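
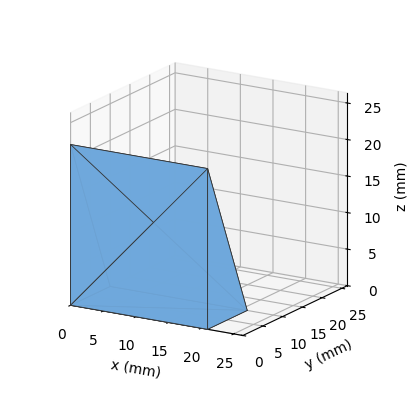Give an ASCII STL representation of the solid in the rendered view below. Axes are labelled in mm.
Reading the render: the shape is a wedge (ramp): 21 × 10 mm base, rising to 22 mm along the y=0 edge and sloping linearly to z=0 at y=10 (dimensions read to the nearest mm from the axis ticks). For the STL, each face is triangulated and given an outward normal.

solid part
  facet normal 0.0000 0.0000 -1.0000
    outer loop
      vertex 21.000 10.000 0.000
      vertex 21.000 0.000 0.000
      vertex 0.000 0.000 0.000
    endloop
  endfacet
  facet normal 0.0000 0.0000 -1.0000
    outer loop
      vertex 0.000 10.000 0.000
      vertex 21.000 10.000 0.000
      vertex 0.000 0.000 0.000
    endloop
  endfacet
  facet normal 0.0000 -1.0000 0.0000
    outer loop
      vertex 0.000 0.000 0.000
      vertex 21.000 0.000 0.000
      vertex 21.000 0.000 22.000
    endloop
  endfacet
  facet normal 0.0000 -1.0000 0.0000
    outer loop
      vertex 0.000 0.000 0.000
      vertex 21.000 0.000 22.000
      vertex 0.000 0.000 22.000
    endloop
  endfacet
  facet normal 0.0000 0.9104 0.4138
    outer loop
      vertex 0.000 0.000 22.000
      vertex 21.000 0.000 22.000
      vertex 21.000 10.000 0.000
    endloop
  endfacet
  facet normal 0.0000 0.9104 0.4138
    outer loop
      vertex 0.000 0.000 22.000
      vertex 21.000 10.000 0.000
      vertex 0.000 10.000 0.000
    endloop
  endfacet
  facet normal -1.0000 0.0000 0.0000
    outer loop
      vertex 0.000 0.000 22.000
      vertex 0.000 10.000 0.000
      vertex 0.000 0.000 0.000
    endloop
  endfacet
  facet normal 1.0000 0.0000 0.0000
    outer loop
      vertex 21.000 0.000 0.000
      vertex 21.000 10.000 0.000
      vertex 21.000 0.000 22.000
    endloop
  endfacet
endsolid part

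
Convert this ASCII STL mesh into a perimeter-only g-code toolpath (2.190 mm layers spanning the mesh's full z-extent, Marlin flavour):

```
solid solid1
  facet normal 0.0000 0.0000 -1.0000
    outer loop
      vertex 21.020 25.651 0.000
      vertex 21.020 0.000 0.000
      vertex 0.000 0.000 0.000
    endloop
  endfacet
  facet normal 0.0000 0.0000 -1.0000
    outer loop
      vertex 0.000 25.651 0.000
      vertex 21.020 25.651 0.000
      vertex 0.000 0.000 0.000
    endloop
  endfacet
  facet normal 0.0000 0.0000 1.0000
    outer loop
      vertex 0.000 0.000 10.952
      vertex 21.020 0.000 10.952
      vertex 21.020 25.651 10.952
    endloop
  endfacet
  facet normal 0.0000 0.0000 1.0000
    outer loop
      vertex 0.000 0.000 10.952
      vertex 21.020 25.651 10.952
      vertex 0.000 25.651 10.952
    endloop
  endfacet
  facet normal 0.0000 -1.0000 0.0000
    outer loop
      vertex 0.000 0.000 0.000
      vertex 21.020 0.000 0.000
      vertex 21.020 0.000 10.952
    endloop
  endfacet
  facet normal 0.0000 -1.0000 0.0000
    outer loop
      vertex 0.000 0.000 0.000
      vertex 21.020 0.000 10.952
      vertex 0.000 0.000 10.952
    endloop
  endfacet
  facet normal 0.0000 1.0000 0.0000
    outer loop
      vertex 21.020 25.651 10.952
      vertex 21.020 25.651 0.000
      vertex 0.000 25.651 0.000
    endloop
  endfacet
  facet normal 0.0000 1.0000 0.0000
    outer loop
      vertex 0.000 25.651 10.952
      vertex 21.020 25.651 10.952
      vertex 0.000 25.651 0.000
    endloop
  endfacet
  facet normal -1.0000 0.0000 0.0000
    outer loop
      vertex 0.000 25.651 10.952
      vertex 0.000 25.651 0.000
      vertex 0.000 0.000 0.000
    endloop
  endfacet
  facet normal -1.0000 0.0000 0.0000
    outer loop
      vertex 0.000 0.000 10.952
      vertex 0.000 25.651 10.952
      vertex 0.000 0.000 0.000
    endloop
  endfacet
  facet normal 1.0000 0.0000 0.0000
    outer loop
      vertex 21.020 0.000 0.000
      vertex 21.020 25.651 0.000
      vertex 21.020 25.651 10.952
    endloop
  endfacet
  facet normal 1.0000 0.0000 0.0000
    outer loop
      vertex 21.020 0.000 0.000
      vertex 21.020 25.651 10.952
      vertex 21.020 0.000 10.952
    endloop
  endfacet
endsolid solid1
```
; perimeter-only toolpath
G21 ; units = mm
G90 ; absolute positioning
G28 ; home
; layer 1
G0 Z2.190
G0 X0.000 Y0.000
G1 X21.020 Y0.000
G1 X21.020 Y25.651
G1 X0.000 Y25.651
G1 X0.000 Y0.000
; layer 2
G0 Z4.381
G0 X0.000 Y0.000
G1 X21.020 Y0.000
G1 X21.020 Y25.651
G1 X0.000 Y25.651
G1 X0.000 Y0.000
; layer 3
G0 Z6.571
G0 X0.000 Y0.000
G1 X21.020 Y0.000
G1 X21.020 Y25.651
G1 X0.000 Y25.651
G1 X0.000 Y0.000
; layer 4
G0 Z8.762
G0 X0.000 Y0.000
G1 X21.020 Y0.000
G1 X21.020 Y25.651
G1 X0.000 Y25.651
G1 X0.000 Y0.000
; layer 5
G0 Z10.952
G0 X0.000 Y0.000
G1 X21.020 Y0.000
G1 X21.020 Y25.651
G1 X0.000 Y25.651
G1 X0.000 Y0.000
M2 ; end

The solid is a rectangular box, roughly 21 × 25.7 mm footprint and 11 mm tall. Slicing at Δz = 2.190 mm — 5 equal slices spanning the solid's height, so layer i sits at z = i·h/5 — gives 5 non-empty perimeters. Each is a 4-segment closed polygon; G0 lifts to the layer z and rapids to the start vertex, then G1 traces the edges.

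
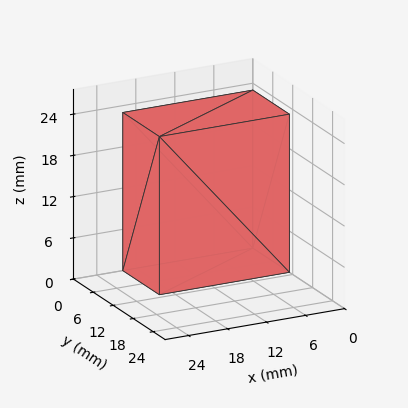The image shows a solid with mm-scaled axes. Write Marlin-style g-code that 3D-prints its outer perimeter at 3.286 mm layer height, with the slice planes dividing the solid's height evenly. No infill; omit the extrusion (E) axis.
Reading the render: the shape is a rectangular box, roughly 20 × 11 mm footprint and 23 mm tall (dimensions read to the nearest mm from the axis ticks). For the g-code, the solid's height is divided into equal slices at the stated Δz and each level perimeter traced with G1 moves after a G0 lift.

; perimeter-only toolpath
G21 ; units = mm
G90 ; absolute positioning
G28 ; home
; layer 1
G0 Z3.286
G0 X0.000 Y0.000
G1 X20.000 Y0.000
G1 X20.000 Y11.000
G1 X0.000 Y11.000
G1 X0.000 Y0.000
; layer 2
G0 Z6.571
G0 X0.000 Y0.000
G1 X20.000 Y0.000
G1 X20.000 Y11.000
G1 X0.000 Y11.000
G1 X0.000 Y0.000
; layer 3
G0 Z9.857
G0 X0.000 Y0.000
G1 X20.000 Y0.000
G1 X20.000 Y11.000
G1 X0.000 Y11.000
G1 X0.000 Y0.000
; layer 4
G0 Z13.143
G0 X0.000 Y0.000
G1 X20.000 Y0.000
G1 X20.000 Y11.000
G1 X0.000 Y11.000
G1 X0.000 Y0.000
; layer 5
G0 Z16.429
G0 X0.000 Y0.000
G1 X20.000 Y0.000
G1 X20.000 Y11.000
G1 X0.000 Y11.000
G1 X0.000 Y0.000
; layer 6
G0 Z19.714
G0 X0.000 Y0.000
G1 X20.000 Y0.000
G1 X20.000 Y11.000
G1 X0.000 Y11.000
G1 X0.000 Y0.000
; layer 7
G0 Z23.000
G0 X0.000 Y0.000
G1 X20.000 Y0.000
G1 X20.000 Y11.000
G1 X0.000 Y11.000
G1 X0.000 Y0.000
M2 ; end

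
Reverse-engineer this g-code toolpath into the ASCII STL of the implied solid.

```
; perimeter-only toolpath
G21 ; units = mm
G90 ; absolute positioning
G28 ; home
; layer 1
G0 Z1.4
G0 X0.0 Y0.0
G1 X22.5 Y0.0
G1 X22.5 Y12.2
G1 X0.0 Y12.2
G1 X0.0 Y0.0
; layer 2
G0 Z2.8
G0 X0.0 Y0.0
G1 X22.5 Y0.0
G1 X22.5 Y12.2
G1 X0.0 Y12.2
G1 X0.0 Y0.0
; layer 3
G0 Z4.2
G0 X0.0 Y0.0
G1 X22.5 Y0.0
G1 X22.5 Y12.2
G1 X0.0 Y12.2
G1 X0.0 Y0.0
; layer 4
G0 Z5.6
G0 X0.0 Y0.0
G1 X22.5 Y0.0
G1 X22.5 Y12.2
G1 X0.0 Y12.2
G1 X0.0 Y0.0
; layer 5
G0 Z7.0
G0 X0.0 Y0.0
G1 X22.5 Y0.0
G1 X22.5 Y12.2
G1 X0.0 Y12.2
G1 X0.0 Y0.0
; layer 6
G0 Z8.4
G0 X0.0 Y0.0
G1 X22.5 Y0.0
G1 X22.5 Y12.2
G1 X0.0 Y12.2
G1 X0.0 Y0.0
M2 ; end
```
solid part
  facet normal 0.0000 0.0000 -1.0000
    outer loop
      vertex 22.5 12.2 0.0
      vertex 22.5 0.0 0.0
      vertex 0.0 0.0 0.0
    endloop
  endfacet
  facet normal 0.0000 0.0000 -1.0000
    outer loop
      vertex 0.0 12.2 0.0
      vertex 22.5 12.2 0.0
      vertex 0.0 0.0 0.0
    endloop
  endfacet
  facet normal 0.0000 0.0000 1.0000
    outer loop
      vertex 0.0 0.0 8.4
      vertex 22.5 0.0 8.4
      vertex 22.5 12.2 8.4
    endloop
  endfacet
  facet normal 0.0000 0.0000 1.0000
    outer loop
      vertex 0.0 0.0 8.4
      vertex 22.5 12.2 8.4
      vertex 0.0 12.2 8.4
    endloop
  endfacet
  facet normal 0.0000 -1.0000 0.0000
    outer loop
      vertex 0.0 0.0 0.0
      vertex 22.5 0.0 0.0
      vertex 22.5 0.0 8.4
    endloop
  endfacet
  facet normal 0.0000 -1.0000 0.0000
    outer loop
      vertex 0.0 0.0 0.0
      vertex 22.5 0.0 8.4
      vertex 0.0 0.0 8.4
    endloop
  endfacet
  facet normal 0.0000 1.0000 0.0000
    outer loop
      vertex 22.5 12.2 8.4
      vertex 22.5 12.2 0.0
      vertex 0.0 12.2 0.0
    endloop
  endfacet
  facet normal 0.0000 1.0000 0.0000
    outer loop
      vertex 0.0 12.2 8.4
      vertex 22.5 12.2 8.4
      vertex 0.0 12.2 0.0
    endloop
  endfacet
  facet normal -1.0000 0.0000 0.0000
    outer loop
      vertex 0.0 12.2 8.4
      vertex 0.0 12.2 0.0
      vertex 0.0 0.0 0.0
    endloop
  endfacet
  facet normal -1.0000 0.0000 0.0000
    outer loop
      vertex 0.0 0.0 8.4
      vertex 0.0 12.2 8.4
      vertex 0.0 0.0 0.0
    endloop
  endfacet
  facet normal 1.0000 0.0000 0.0000
    outer loop
      vertex 22.5 0.0 0.0
      vertex 22.5 12.2 0.0
      vertex 22.5 12.2 8.4
    endloop
  endfacet
  facet normal 1.0000 0.0000 0.0000
    outer loop
      vertex 22.5 0.0 0.0
      vertex 22.5 12.2 8.4
      vertex 22.5 0.0 8.4
    endloop
  endfacet
endsolid part

The G0 Z moves step by Δz≈1.4 mm. Every layer's G1 loop is the same polygon, so the solid is a straight extrusion of it from z=0 to z≈8.4. Closing with flat bottom and top caps and triangulating gives 12 facets — a rectangular box, roughly 22.5 × 12.2 mm footprint and 8.4 mm tall.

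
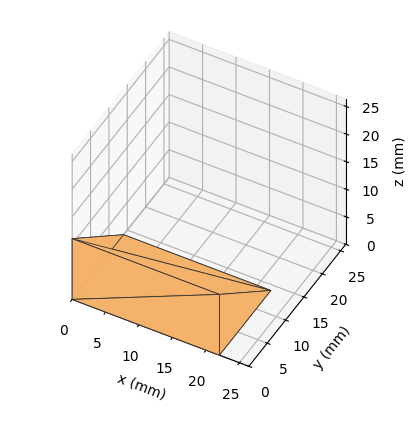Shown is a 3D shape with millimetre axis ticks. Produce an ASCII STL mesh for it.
Reading the render: the shape is a wedge (ramp): 22 × 14 mm base, rising to 11 mm along the y=0 edge and sloping linearly to z=0 at y=14 (dimensions read to the nearest mm from the axis ticks). For the STL, each face is triangulated and given an outward normal.

solid part
  facet normal 0.0000 0.0000 -1.0000
    outer loop
      vertex 22.000 14.000 0.000
      vertex 22.000 0.000 0.000
      vertex 0.000 0.000 0.000
    endloop
  endfacet
  facet normal 0.0000 0.0000 -1.0000
    outer loop
      vertex 0.000 14.000 0.000
      vertex 22.000 14.000 0.000
      vertex 0.000 0.000 0.000
    endloop
  endfacet
  facet normal 0.0000 -1.0000 0.0000
    outer loop
      vertex 0.000 0.000 0.000
      vertex 22.000 0.000 0.000
      vertex 22.000 0.000 11.000
    endloop
  endfacet
  facet normal 0.0000 -1.0000 0.0000
    outer loop
      vertex 0.000 0.000 0.000
      vertex 22.000 0.000 11.000
      vertex 0.000 0.000 11.000
    endloop
  endfacet
  facet normal 0.0000 0.6178 0.7863
    outer loop
      vertex 0.000 0.000 11.000
      vertex 22.000 0.000 11.000
      vertex 22.000 14.000 0.000
    endloop
  endfacet
  facet normal 0.0000 0.6178 0.7863
    outer loop
      vertex 0.000 0.000 11.000
      vertex 22.000 14.000 0.000
      vertex 0.000 14.000 0.000
    endloop
  endfacet
  facet normal -1.0000 0.0000 0.0000
    outer loop
      vertex 0.000 0.000 11.000
      vertex 0.000 14.000 0.000
      vertex 0.000 0.000 0.000
    endloop
  endfacet
  facet normal 1.0000 0.0000 0.0000
    outer loop
      vertex 22.000 0.000 0.000
      vertex 22.000 14.000 0.000
      vertex 22.000 0.000 11.000
    endloop
  endfacet
endsolid part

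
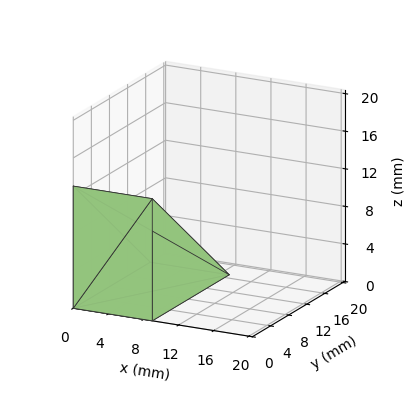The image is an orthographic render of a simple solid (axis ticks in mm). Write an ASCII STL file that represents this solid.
Reading the render: the shape is a wedge (ramp): 9 × 17 mm base, rising to 13 mm along the y=0 edge and sloping linearly to z=0 at y=17 (dimensions read to the nearest mm from the axis ticks). For the STL, each face is triangulated and given an outward normal.

solid part
  facet normal 0.0000 0.0000 -1.0000
    outer loop
      vertex 9.0 17.0 0.0
      vertex 9.0 0.0 0.0
      vertex 0.0 0.0 0.0
    endloop
  endfacet
  facet normal 0.0000 0.0000 -1.0000
    outer loop
      vertex 0.0 17.0 0.0
      vertex 9.0 17.0 0.0
      vertex 0.0 0.0 0.0
    endloop
  endfacet
  facet normal 0.0000 -1.0000 0.0000
    outer loop
      vertex 0.0 0.0 0.0
      vertex 9.0 0.0 0.0
      vertex 9.0 0.0 13.0
    endloop
  endfacet
  facet normal 0.0000 -1.0000 0.0000
    outer loop
      vertex 0.0 0.0 0.0
      vertex 9.0 0.0 13.0
      vertex 0.0 0.0 13.0
    endloop
  endfacet
  facet normal 0.0000 0.6075 0.7944
    outer loop
      vertex 0.0 0.0 13.0
      vertex 9.0 0.0 13.0
      vertex 9.0 17.0 0.0
    endloop
  endfacet
  facet normal 0.0000 0.6075 0.7944
    outer loop
      vertex 0.0 0.0 13.0
      vertex 9.0 17.0 0.0
      vertex 0.0 17.0 0.0
    endloop
  endfacet
  facet normal -1.0000 0.0000 0.0000
    outer loop
      vertex 0.0 0.0 13.0
      vertex 0.0 17.0 0.0
      vertex 0.0 0.0 0.0
    endloop
  endfacet
  facet normal 1.0000 0.0000 0.0000
    outer loop
      vertex 9.0 0.0 0.0
      vertex 9.0 17.0 0.0
      vertex 9.0 0.0 13.0
    endloop
  endfacet
endsolid part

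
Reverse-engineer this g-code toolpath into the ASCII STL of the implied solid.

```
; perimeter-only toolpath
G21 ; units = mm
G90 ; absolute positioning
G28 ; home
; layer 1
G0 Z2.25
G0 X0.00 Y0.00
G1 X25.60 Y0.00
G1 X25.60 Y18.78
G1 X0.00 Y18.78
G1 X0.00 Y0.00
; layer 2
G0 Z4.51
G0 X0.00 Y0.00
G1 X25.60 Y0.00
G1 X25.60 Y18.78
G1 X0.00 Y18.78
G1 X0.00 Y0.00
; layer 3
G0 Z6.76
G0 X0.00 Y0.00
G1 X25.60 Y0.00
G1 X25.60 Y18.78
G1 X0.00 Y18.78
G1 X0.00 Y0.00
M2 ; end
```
solid part
  facet normal 0.0000 0.0000 -1.0000
    outer loop
      vertex 25.60 18.78 0.00
      vertex 25.60 0.00 0.00
      vertex 0.00 0.00 0.00
    endloop
  endfacet
  facet normal 0.0000 0.0000 -1.0000
    outer loop
      vertex 0.00 18.78 0.00
      vertex 25.60 18.78 0.00
      vertex 0.00 0.00 0.00
    endloop
  endfacet
  facet normal 0.0000 0.0000 1.0000
    outer loop
      vertex 0.00 0.00 6.76
      vertex 25.60 0.00 6.76
      vertex 25.60 18.78 6.76
    endloop
  endfacet
  facet normal 0.0000 0.0000 1.0000
    outer loop
      vertex 0.00 0.00 6.76
      vertex 25.60 18.78 6.76
      vertex 0.00 18.78 6.76
    endloop
  endfacet
  facet normal 0.0000 -1.0000 0.0000
    outer loop
      vertex 0.00 0.00 0.00
      vertex 25.60 0.00 0.00
      vertex 25.60 0.00 6.76
    endloop
  endfacet
  facet normal 0.0000 -1.0000 0.0000
    outer loop
      vertex 0.00 0.00 0.00
      vertex 25.60 0.00 6.76
      vertex 0.00 0.00 6.76
    endloop
  endfacet
  facet normal 0.0000 1.0000 0.0000
    outer loop
      vertex 25.60 18.78 6.76
      vertex 25.60 18.78 0.00
      vertex 0.00 18.78 0.00
    endloop
  endfacet
  facet normal 0.0000 1.0000 0.0000
    outer loop
      vertex 0.00 18.78 6.76
      vertex 25.60 18.78 6.76
      vertex 0.00 18.78 0.00
    endloop
  endfacet
  facet normal -1.0000 0.0000 0.0000
    outer loop
      vertex 0.00 18.78 6.76
      vertex 0.00 18.78 0.00
      vertex 0.00 0.00 0.00
    endloop
  endfacet
  facet normal -1.0000 0.0000 0.0000
    outer loop
      vertex 0.00 0.00 6.76
      vertex 0.00 18.78 6.76
      vertex 0.00 0.00 0.00
    endloop
  endfacet
  facet normal 1.0000 0.0000 0.0000
    outer loop
      vertex 25.60 0.00 0.00
      vertex 25.60 18.78 0.00
      vertex 25.60 18.78 6.76
    endloop
  endfacet
  facet normal 1.0000 0.0000 0.0000
    outer loop
      vertex 25.60 0.00 0.00
      vertex 25.60 18.78 6.76
      vertex 25.60 0.00 6.76
    endloop
  endfacet
endsolid part

The G0 Z moves step by Δz≈2.25 mm. Every layer's G1 loop is the same polygon, so the solid is a straight extrusion of it from z=0 to z≈6.76. Closing with flat bottom and top caps and triangulating gives 12 facets — a rectangular box, roughly 25.6 × 18.8 mm footprint and 6.76 mm tall.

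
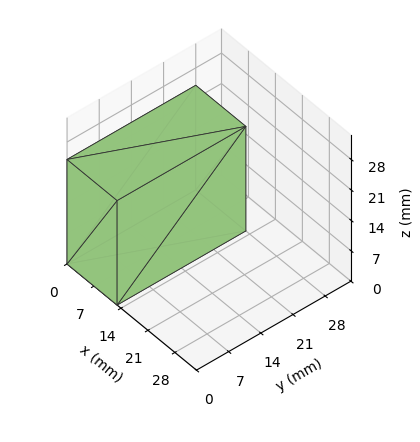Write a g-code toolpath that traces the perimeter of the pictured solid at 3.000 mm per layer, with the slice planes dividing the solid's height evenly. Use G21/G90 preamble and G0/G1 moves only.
Reading the render: the shape is a rectangular box, roughly 13 × 28 mm footprint and 24 mm tall (dimensions read to the nearest mm from the axis ticks). For the g-code, the solid's height is divided into equal slices at the stated Δz and each level perimeter traced with G1 moves after a G0 lift.

; perimeter-only toolpath
G21 ; units = mm
G90 ; absolute positioning
G28 ; home
; layer 1
G0 Z3.000
G0 X0.000 Y0.000
G1 X13.000 Y0.000
G1 X13.000 Y28.000
G1 X0.000 Y28.000
G1 X0.000 Y0.000
; layer 2
G0 Z6.000
G0 X0.000 Y0.000
G1 X13.000 Y0.000
G1 X13.000 Y28.000
G1 X0.000 Y28.000
G1 X0.000 Y0.000
; layer 3
G0 Z9.000
G0 X0.000 Y0.000
G1 X13.000 Y0.000
G1 X13.000 Y28.000
G1 X0.000 Y28.000
G1 X0.000 Y0.000
; layer 4
G0 Z12.000
G0 X0.000 Y0.000
G1 X13.000 Y0.000
G1 X13.000 Y28.000
G1 X0.000 Y28.000
G1 X0.000 Y0.000
; layer 5
G0 Z15.000
G0 X0.000 Y0.000
G1 X13.000 Y0.000
G1 X13.000 Y28.000
G1 X0.000 Y28.000
G1 X0.000 Y0.000
; layer 6
G0 Z18.000
G0 X0.000 Y0.000
G1 X13.000 Y0.000
G1 X13.000 Y28.000
G1 X0.000 Y28.000
G1 X0.000 Y0.000
; layer 7
G0 Z21.000
G0 X0.000 Y0.000
G1 X13.000 Y0.000
G1 X13.000 Y28.000
G1 X0.000 Y28.000
G1 X0.000 Y0.000
; layer 8
G0 Z24.000
G0 X0.000 Y0.000
G1 X13.000 Y0.000
G1 X13.000 Y28.000
G1 X0.000 Y28.000
G1 X0.000 Y0.000
M2 ; end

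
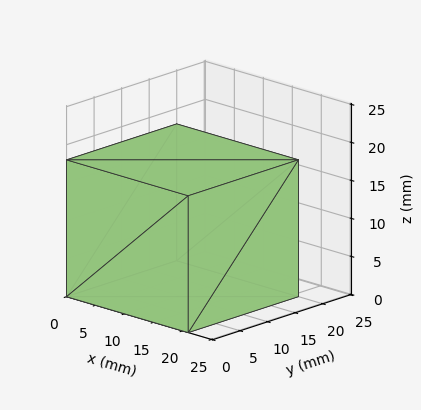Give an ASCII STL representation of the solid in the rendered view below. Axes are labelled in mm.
Reading the render: the shape is a rectangular box, roughly 21 × 20 mm footprint and 18 mm tall (dimensions read to the nearest mm from the axis ticks). For the STL, each face is triangulated and given an outward normal.

solid part
  facet normal 0.0000 0.0000 -1.0000
    outer loop
      vertex 21.0 20.0 0.0
      vertex 21.0 0.0 0.0
      vertex 0.0 0.0 0.0
    endloop
  endfacet
  facet normal 0.0000 0.0000 -1.0000
    outer loop
      vertex 0.0 20.0 0.0
      vertex 21.0 20.0 0.0
      vertex 0.0 0.0 0.0
    endloop
  endfacet
  facet normal 0.0000 0.0000 1.0000
    outer loop
      vertex 0.0 0.0 18.0
      vertex 21.0 0.0 18.0
      vertex 21.0 20.0 18.0
    endloop
  endfacet
  facet normal 0.0000 0.0000 1.0000
    outer loop
      vertex 0.0 0.0 18.0
      vertex 21.0 20.0 18.0
      vertex 0.0 20.0 18.0
    endloop
  endfacet
  facet normal 0.0000 -1.0000 0.0000
    outer loop
      vertex 0.0 0.0 0.0
      vertex 21.0 0.0 0.0
      vertex 21.0 0.0 18.0
    endloop
  endfacet
  facet normal 0.0000 -1.0000 0.0000
    outer loop
      vertex 0.0 0.0 0.0
      vertex 21.0 0.0 18.0
      vertex 0.0 0.0 18.0
    endloop
  endfacet
  facet normal 0.0000 1.0000 0.0000
    outer loop
      vertex 21.0 20.0 18.0
      vertex 21.0 20.0 0.0
      vertex 0.0 20.0 0.0
    endloop
  endfacet
  facet normal 0.0000 1.0000 0.0000
    outer loop
      vertex 0.0 20.0 18.0
      vertex 21.0 20.0 18.0
      vertex 0.0 20.0 0.0
    endloop
  endfacet
  facet normal -1.0000 0.0000 0.0000
    outer loop
      vertex 0.0 20.0 18.0
      vertex 0.0 20.0 0.0
      vertex 0.0 0.0 0.0
    endloop
  endfacet
  facet normal -1.0000 0.0000 0.0000
    outer loop
      vertex 0.0 0.0 18.0
      vertex 0.0 20.0 18.0
      vertex 0.0 0.0 0.0
    endloop
  endfacet
  facet normal 1.0000 0.0000 0.0000
    outer loop
      vertex 21.0 0.0 0.0
      vertex 21.0 20.0 0.0
      vertex 21.0 20.0 18.0
    endloop
  endfacet
  facet normal 1.0000 0.0000 0.0000
    outer loop
      vertex 21.0 0.0 0.0
      vertex 21.0 20.0 18.0
      vertex 21.0 0.0 18.0
    endloop
  endfacet
endsolid part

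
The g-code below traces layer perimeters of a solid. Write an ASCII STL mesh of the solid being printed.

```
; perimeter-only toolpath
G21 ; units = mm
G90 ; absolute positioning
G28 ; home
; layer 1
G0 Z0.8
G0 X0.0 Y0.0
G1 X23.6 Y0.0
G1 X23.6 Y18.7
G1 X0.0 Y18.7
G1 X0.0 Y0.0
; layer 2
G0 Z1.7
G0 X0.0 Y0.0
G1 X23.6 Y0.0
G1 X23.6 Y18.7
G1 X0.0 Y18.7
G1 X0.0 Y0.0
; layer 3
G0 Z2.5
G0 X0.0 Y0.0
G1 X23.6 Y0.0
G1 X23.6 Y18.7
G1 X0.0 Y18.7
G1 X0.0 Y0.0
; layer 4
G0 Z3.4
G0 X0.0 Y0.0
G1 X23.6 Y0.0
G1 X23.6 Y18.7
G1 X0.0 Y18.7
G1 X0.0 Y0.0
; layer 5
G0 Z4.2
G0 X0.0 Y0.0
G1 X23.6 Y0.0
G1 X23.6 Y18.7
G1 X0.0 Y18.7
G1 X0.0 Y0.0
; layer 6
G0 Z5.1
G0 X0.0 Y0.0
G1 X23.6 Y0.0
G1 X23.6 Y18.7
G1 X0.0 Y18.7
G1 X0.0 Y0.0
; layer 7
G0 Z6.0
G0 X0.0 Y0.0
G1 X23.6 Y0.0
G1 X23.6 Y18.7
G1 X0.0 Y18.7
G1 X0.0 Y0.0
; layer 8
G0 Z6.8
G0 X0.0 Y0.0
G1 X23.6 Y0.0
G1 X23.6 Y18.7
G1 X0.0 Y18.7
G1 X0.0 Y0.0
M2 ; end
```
solid part
  facet normal 0.0000 0.0000 -1.0000
    outer loop
      vertex 23.6 18.7 0.0
      vertex 23.6 0.0 0.0
      vertex 0.0 0.0 0.0
    endloop
  endfacet
  facet normal 0.0000 0.0000 -1.0000
    outer loop
      vertex 0.0 18.7 0.0
      vertex 23.6 18.7 0.0
      vertex 0.0 0.0 0.0
    endloop
  endfacet
  facet normal 0.0000 0.0000 1.0000
    outer loop
      vertex 0.0 0.0 6.8
      vertex 23.6 0.0 6.8
      vertex 23.6 18.7 6.8
    endloop
  endfacet
  facet normal 0.0000 0.0000 1.0000
    outer loop
      vertex 0.0 0.0 6.8
      vertex 23.6 18.7 6.8
      vertex 0.0 18.7 6.8
    endloop
  endfacet
  facet normal 0.0000 -1.0000 0.0000
    outer loop
      vertex 0.0 0.0 0.0
      vertex 23.6 0.0 0.0
      vertex 23.6 0.0 6.8
    endloop
  endfacet
  facet normal 0.0000 -1.0000 0.0000
    outer loop
      vertex 0.0 0.0 0.0
      vertex 23.6 0.0 6.8
      vertex 0.0 0.0 6.8
    endloop
  endfacet
  facet normal 0.0000 1.0000 0.0000
    outer loop
      vertex 23.6 18.7 6.8
      vertex 23.6 18.7 0.0
      vertex 0.0 18.7 0.0
    endloop
  endfacet
  facet normal 0.0000 1.0000 0.0000
    outer loop
      vertex 0.0 18.7 6.8
      vertex 23.6 18.7 6.8
      vertex 0.0 18.7 0.0
    endloop
  endfacet
  facet normal -1.0000 0.0000 0.0000
    outer loop
      vertex 0.0 18.7 6.8
      vertex 0.0 18.7 0.0
      vertex 0.0 0.0 0.0
    endloop
  endfacet
  facet normal -1.0000 0.0000 0.0000
    outer loop
      vertex 0.0 0.0 6.8
      vertex 0.0 18.7 6.8
      vertex 0.0 0.0 0.0
    endloop
  endfacet
  facet normal 1.0000 0.0000 0.0000
    outer loop
      vertex 23.6 0.0 0.0
      vertex 23.6 18.7 0.0
      vertex 23.6 18.7 6.8
    endloop
  endfacet
  facet normal 1.0000 0.0000 0.0000
    outer loop
      vertex 23.6 0.0 0.0
      vertex 23.6 18.7 6.8
      vertex 23.6 0.0 6.8
    endloop
  endfacet
endsolid part

The G0 Z moves step by Δz≈0.8 mm. Every layer's G1 loop is the same polygon, so the solid is a straight extrusion of it from z=0 to z≈6.8. Closing with flat bottom and top caps and triangulating gives 12 facets — a rectangular box, roughly 23.6 × 18.7 mm footprint and 6.8 mm tall.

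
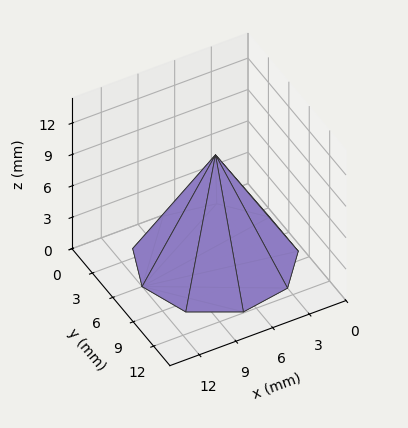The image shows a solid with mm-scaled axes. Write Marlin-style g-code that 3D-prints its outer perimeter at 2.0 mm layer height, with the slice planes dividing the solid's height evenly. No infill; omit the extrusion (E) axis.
Reading the render: the shape is a regular 9-sided pyramid, base circumscribed radius ≈ 6 mm, apex at z ≈ 10 mm (dimensions read to the nearest mm from the axis ticks). For the g-code, the solid's height is divided into equal slices at the stated Δz and each level perimeter traced with G1 moves after a G0 lift.

; perimeter-only toolpath
G21 ; units = mm
G90 ; absolute positioning
G28 ; home
; layer 1
G0 Z2.0
G0 X10.8 Y6.0
G1 X9.7 Y9.1
G1 X6.8 Y10.7
G1 X3.6 Y10.2
G1 X1.5 Y7.7
G1 X1.5 Y4.3
G1 X3.6 Y1.8
G1 X6.8 Y1.3
G1 X9.7 Y2.9
G1 X10.8 Y6.0
; layer 2
G0 Z4.0
G0 X9.6 Y6.0
G1 X8.8 Y8.3
G1 X6.6 Y9.5
G1 X4.2 Y9.1
G1 X2.6 Y7.3
G1 X2.6 Y4.7
G1 X4.2 Y2.9
G1 X6.6 Y2.5
G1 X8.8 Y3.7
G1 X9.6 Y6.0
; layer 3
G0 Z6.0
G0 X8.4 Y6.0
G1 X7.8 Y7.6
G1 X6.4 Y8.4
G1 X4.8 Y8.1
G1 X3.8 Y6.8
G1 X3.8 Y5.2
G1 X4.8 Y3.9
G1 X6.4 Y3.6
G1 X7.8 Y4.4
G1 X8.4 Y6.0
; layer 4
G0 Z8.0
G0 X7.2 Y6.0
G1 X6.9 Y6.8
G1 X6.2 Y7.2
G1 X5.4 Y7.0
G1 X4.9 Y6.4
G1 X4.9 Y5.6
G1 X5.4 Y5.0
G1 X6.2 Y4.8
G1 X6.9 Y5.2
G1 X7.2 Y6.0
M2 ; end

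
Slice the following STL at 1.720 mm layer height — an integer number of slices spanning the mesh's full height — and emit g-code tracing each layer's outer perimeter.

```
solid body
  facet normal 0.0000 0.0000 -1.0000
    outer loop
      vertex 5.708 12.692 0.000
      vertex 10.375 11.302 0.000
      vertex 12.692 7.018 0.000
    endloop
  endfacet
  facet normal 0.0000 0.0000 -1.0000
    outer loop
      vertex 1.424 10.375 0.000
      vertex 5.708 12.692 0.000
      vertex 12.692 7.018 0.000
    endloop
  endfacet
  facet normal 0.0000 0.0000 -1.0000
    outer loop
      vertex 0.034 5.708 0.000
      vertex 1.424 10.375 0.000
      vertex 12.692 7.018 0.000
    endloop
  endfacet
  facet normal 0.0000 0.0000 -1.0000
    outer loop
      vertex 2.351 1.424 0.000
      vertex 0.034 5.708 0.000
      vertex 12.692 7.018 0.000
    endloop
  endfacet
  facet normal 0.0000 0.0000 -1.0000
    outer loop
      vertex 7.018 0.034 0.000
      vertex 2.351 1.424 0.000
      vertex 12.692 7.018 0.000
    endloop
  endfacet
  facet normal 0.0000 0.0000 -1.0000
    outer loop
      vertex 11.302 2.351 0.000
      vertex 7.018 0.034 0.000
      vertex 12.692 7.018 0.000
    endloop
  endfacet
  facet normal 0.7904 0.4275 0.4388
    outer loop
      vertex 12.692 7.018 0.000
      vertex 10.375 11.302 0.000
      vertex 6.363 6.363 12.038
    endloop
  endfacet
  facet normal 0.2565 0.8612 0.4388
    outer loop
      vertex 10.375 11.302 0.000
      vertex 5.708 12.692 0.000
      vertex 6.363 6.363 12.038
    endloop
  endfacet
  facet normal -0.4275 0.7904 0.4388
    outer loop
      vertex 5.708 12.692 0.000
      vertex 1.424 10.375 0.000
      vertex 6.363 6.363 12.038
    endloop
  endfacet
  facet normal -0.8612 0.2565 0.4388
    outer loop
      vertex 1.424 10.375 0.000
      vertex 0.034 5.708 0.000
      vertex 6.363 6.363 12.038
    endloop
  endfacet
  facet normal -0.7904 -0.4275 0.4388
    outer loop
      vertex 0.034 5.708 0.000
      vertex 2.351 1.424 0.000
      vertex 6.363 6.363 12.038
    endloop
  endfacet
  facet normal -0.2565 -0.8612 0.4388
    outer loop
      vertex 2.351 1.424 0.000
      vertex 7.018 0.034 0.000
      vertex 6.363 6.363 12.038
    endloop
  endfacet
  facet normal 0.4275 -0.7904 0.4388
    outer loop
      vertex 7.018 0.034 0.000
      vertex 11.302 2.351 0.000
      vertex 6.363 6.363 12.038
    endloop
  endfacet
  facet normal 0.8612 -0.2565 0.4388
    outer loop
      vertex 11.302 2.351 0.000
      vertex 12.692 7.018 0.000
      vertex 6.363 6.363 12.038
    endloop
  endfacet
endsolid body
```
; perimeter-only toolpath
G21 ; units = mm
G90 ; absolute positioning
G28 ; home
; layer 1
G0 Z1.720
G0 X11.788 Y6.924
G1 X9.802 Y10.596
G1 X5.802 Y11.788
G1 X2.130 Y9.802
G1 X0.938 Y5.802
G1 X2.924 Y2.130
G1 X6.924 Y0.938
G1 X10.596 Y2.924
G1 X11.788 Y6.924
; layer 2
G0 Z3.439
G0 X10.884 Y6.831
G1 X9.229 Y9.891
G1 X5.895 Y10.884
G1 X2.835 Y9.229
G1 X1.842 Y5.895
G1 X3.497 Y2.835
G1 X6.831 Y1.842
G1 X9.891 Y3.497
G1 X10.884 Y6.831
; layer 3
G0 Z5.159
G0 X9.980 Y6.737
G1 X8.656 Y9.185
G1 X5.989 Y9.980
G1 X3.541 Y8.656
G1 X2.746 Y5.989
G1 X4.070 Y3.541
G1 X6.737 Y2.746
G1 X9.185 Y4.070
G1 X9.980 Y6.737
; layer 4
G0 Z6.879
G0 X9.075 Y6.644
G1 X8.082 Y8.480
G1 X6.082 Y9.075
G1 X4.246 Y8.082
G1 X3.651 Y6.082
G1 X4.644 Y4.246
G1 X6.644 Y3.651
G1 X8.480 Y4.644
G1 X9.075 Y6.644
; layer 5
G0 Z8.599
G0 X8.171 Y6.550
G1 X7.509 Y7.774
G1 X6.176 Y8.171
G1 X4.952 Y7.509
G1 X4.555 Y6.176
G1 X5.217 Y4.952
G1 X6.550 Y4.555
G1 X7.774 Y5.217
G1 X8.171 Y6.550
; layer 6
G0 Z10.318
G0 X7.267 Y6.457
G1 X6.936 Y7.069
G1 X6.269 Y7.267
G1 X5.657 Y6.936
G1 X5.459 Y6.269
G1 X5.790 Y5.657
G1 X6.457 Y5.459
G1 X7.069 Y5.790
G1 X7.267 Y6.457
M2 ; end

The solid is a regular 8-sided pyramid, base circumscribed radius ≈ 6.36 mm, apex at z ≈ 12 mm. Slicing at Δz = 1.720 mm — 7 equal slices spanning the solid's height, so layer i sits at z = i·h/7 — gives 6 non-empty perimeters. Each is a 8-segment closed polygon; G0 lifts to the layer z and rapids to the start vertex, then G1 traces the edges. The cross-section shrinks linearly with z (the slice at the apex is degenerate and omitted).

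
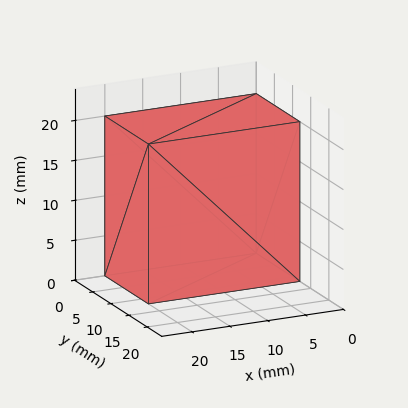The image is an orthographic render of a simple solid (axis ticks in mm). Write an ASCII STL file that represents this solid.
Reading the render: the shape is a rectangular box, roughly 20 × 12 mm footprint and 20 mm tall (dimensions read to the nearest mm from the axis ticks). For the STL, each face is triangulated and given an outward normal.

solid part
  facet normal 0.0000 0.0000 -1.0000
    outer loop
      vertex 20.00 12.00 0.00
      vertex 20.00 0.00 0.00
      vertex 0.00 0.00 0.00
    endloop
  endfacet
  facet normal 0.0000 0.0000 -1.0000
    outer loop
      vertex 0.00 12.00 0.00
      vertex 20.00 12.00 0.00
      vertex 0.00 0.00 0.00
    endloop
  endfacet
  facet normal 0.0000 0.0000 1.0000
    outer loop
      vertex 0.00 0.00 20.00
      vertex 20.00 0.00 20.00
      vertex 20.00 12.00 20.00
    endloop
  endfacet
  facet normal 0.0000 0.0000 1.0000
    outer loop
      vertex 0.00 0.00 20.00
      vertex 20.00 12.00 20.00
      vertex 0.00 12.00 20.00
    endloop
  endfacet
  facet normal 0.0000 -1.0000 0.0000
    outer loop
      vertex 0.00 0.00 0.00
      vertex 20.00 0.00 0.00
      vertex 20.00 0.00 20.00
    endloop
  endfacet
  facet normal 0.0000 -1.0000 0.0000
    outer loop
      vertex 0.00 0.00 0.00
      vertex 20.00 0.00 20.00
      vertex 0.00 0.00 20.00
    endloop
  endfacet
  facet normal 0.0000 1.0000 0.0000
    outer loop
      vertex 20.00 12.00 20.00
      vertex 20.00 12.00 0.00
      vertex 0.00 12.00 0.00
    endloop
  endfacet
  facet normal 0.0000 1.0000 0.0000
    outer loop
      vertex 0.00 12.00 20.00
      vertex 20.00 12.00 20.00
      vertex 0.00 12.00 0.00
    endloop
  endfacet
  facet normal -1.0000 0.0000 0.0000
    outer loop
      vertex 0.00 12.00 20.00
      vertex 0.00 12.00 0.00
      vertex 0.00 0.00 0.00
    endloop
  endfacet
  facet normal -1.0000 0.0000 0.0000
    outer loop
      vertex 0.00 0.00 20.00
      vertex 0.00 12.00 20.00
      vertex 0.00 0.00 0.00
    endloop
  endfacet
  facet normal 1.0000 0.0000 0.0000
    outer loop
      vertex 20.00 0.00 0.00
      vertex 20.00 12.00 0.00
      vertex 20.00 12.00 20.00
    endloop
  endfacet
  facet normal 1.0000 0.0000 0.0000
    outer loop
      vertex 20.00 0.00 0.00
      vertex 20.00 12.00 20.00
      vertex 20.00 0.00 20.00
    endloop
  endfacet
endsolid part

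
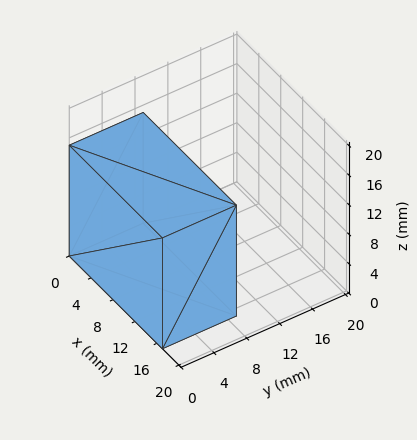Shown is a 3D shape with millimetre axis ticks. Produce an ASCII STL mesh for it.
Reading the render: the shape is a rectangular box, roughly 17 × 9 mm footprint and 15 mm tall (dimensions read to the nearest mm from the axis ticks). For the STL, each face is triangulated and given an outward normal.

solid part
  facet normal 0.0000 0.0000 -1.0000
    outer loop
      vertex 17.000 9.000 0.000
      vertex 17.000 0.000 0.000
      vertex 0.000 0.000 0.000
    endloop
  endfacet
  facet normal 0.0000 0.0000 -1.0000
    outer loop
      vertex 0.000 9.000 0.000
      vertex 17.000 9.000 0.000
      vertex 0.000 0.000 0.000
    endloop
  endfacet
  facet normal 0.0000 0.0000 1.0000
    outer loop
      vertex 0.000 0.000 15.000
      vertex 17.000 0.000 15.000
      vertex 17.000 9.000 15.000
    endloop
  endfacet
  facet normal 0.0000 0.0000 1.0000
    outer loop
      vertex 0.000 0.000 15.000
      vertex 17.000 9.000 15.000
      vertex 0.000 9.000 15.000
    endloop
  endfacet
  facet normal 0.0000 -1.0000 0.0000
    outer loop
      vertex 0.000 0.000 0.000
      vertex 17.000 0.000 0.000
      vertex 17.000 0.000 15.000
    endloop
  endfacet
  facet normal 0.0000 -1.0000 0.0000
    outer loop
      vertex 0.000 0.000 0.000
      vertex 17.000 0.000 15.000
      vertex 0.000 0.000 15.000
    endloop
  endfacet
  facet normal 0.0000 1.0000 0.0000
    outer loop
      vertex 17.000 9.000 15.000
      vertex 17.000 9.000 0.000
      vertex 0.000 9.000 0.000
    endloop
  endfacet
  facet normal 0.0000 1.0000 0.0000
    outer loop
      vertex 0.000 9.000 15.000
      vertex 17.000 9.000 15.000
      vertex 0.000 9.000 0.000
    endloop
  endfacet
  facet normal -1.0000 0.0000 0.0000
    outer loop
      vertex 0.000 9.000 15.000
      vertex 0.000 9.000 0.000
      vertex 0.000 0.000 0.000
    endloop
  endfacet
  facet normal -1.0000 0.0000 0.0000
    outer loop
      vertex 0.000 0.000 15.000
      vertex 0.000 9.000 15.000
      vertex 0.000 0.000 0.000
    endloop
  endfacet
  facet normal 1.0000 0.0000 0.0000
    outer loop
      vertex 17.000 0.000 0.000
      vertex 17.000 9.000 0.000
      vertex 17.000 9.000 15.000
    endloop
  endfacet
  facet normal 1.0000 0.0000 0.0000
    outer loop
      vertex 17.000 0.000 0.000
      vertex 17.000 9.000 15.000
      vertex 17.000 0.000 15.000
    endloop
  endfacet
endsolid part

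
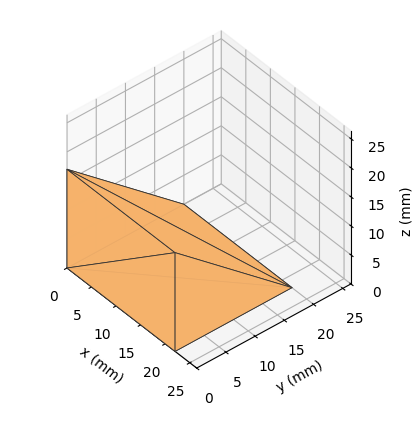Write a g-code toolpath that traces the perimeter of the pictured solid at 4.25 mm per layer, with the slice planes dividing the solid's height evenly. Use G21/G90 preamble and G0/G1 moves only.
Reading the render: the shape is a wedge (ramp): 22 × 20 mm base, rising to 17 mm along the y=0 edge and sloping linearly to z=0 at y=20 (dimensions read to the nearest mm from the axis ticks). For the g-code, the solid's height is divided into equal slices at the stated Δz and each level perimeter traced with G1 moves after a G0 lift.

; perimeter-only toolpath
G21 ; units = mm
G90 ; absolute positioning
G28 ; home
; layer 1
G0 Z4.25
G0 X0.00 Y0.00
G1 X22.00 Y0.00
G1 X22.00 Y15.00
G1 X0.00 Y15.00
G1 X0.00 Y0.00
; layer 2
G0 Z8.50
G0 X0.00 Y0.00
G1 X22.00 Y0.00
G1 X22.00 Y10.00
G1 X0.00 Y10.00
G1 X0.00 Y0.00
; layer 3
G0 Z12.75
G0 X0.00 Y0.00
G1 X22.00 Y0.00
G1 X22.00 Y5.00
G1 X0.00 Y5.00
G1 X0.00 Y0.00
M2 ; end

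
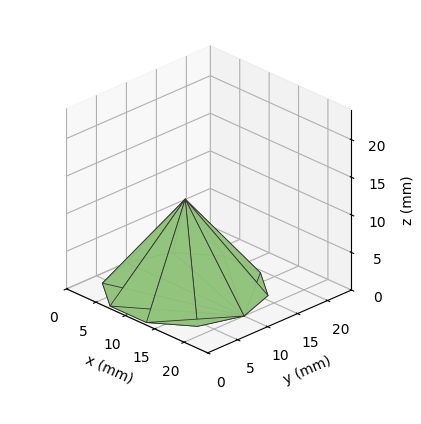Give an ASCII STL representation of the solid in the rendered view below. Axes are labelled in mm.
Reading the render: the shape is a regular 10-sided pyramid, base circumscribed radius ≈ 10 mm, apex at z ≈ 12 mm (dimensions read to the nearest mm from the axis ticks). For the STL, each face is triangulated and given an outward normal.

solid part
  facet normal 0.0000 0.0000 -1.0000
    outer loop
      vertex 13.090 19.511 0.000
      vertex 18.090 15.878 0.000
      vertex 20.000 10.000 0.000
    endloop
  endfacet
  facet normal 0.0000 0.0000 -1.0000
    outer loop
      vertex 6.910 19.511 0.000
      vertex 13.090 19.511 0.000
      vertex 20.000 10.000 0.000
    endloop
  endfacet
  facet normal 0.0000 0.0000 -1.0000
    outer loop
      vertex 1.910 15.878 0.000
      vertex 6.910 19.511 0.000
      vertex 20.000 10.000 0.000
    endloop
  endfacet
  facet normal 0.0000 0.0000 -1.0000
    outer loop
      vertex 0.000 10.000 0.000
      vertex 1.910 15.878 0.000
      vertex 20.000 10.000 0.000
    endloop
  endfacet
  facet normal 0.0000 0.0000 -1.0000
    outer loop
      vertex 1.910 4.122 0.000
      vertex 0.000 10.000 0.000
      vertex 20.000 10.000 0.000
    endloop
  endfacet
  facet normal 0.0000 0.0000 -1.0000
    outer loop
      vertex 6.910 0.489 0.000
      vertex 1.910 4.122 0.000
      vertex 20.000 10.000 0.000
    endloop
  endfacet
  facet normal 0.0000 0.0000 -1.0000
    outer loop
      vertex 13.090 0.489 0.000
      vertex 6.910 0.489 0.000
      vertex 20.000 10.000 0.000
    endloop
  endfacet
  facet normal 0.0000 0.0000 -1.0000
    outer loop
      vertex 18.090 4.122 0.000
      vertex 13.090 0.489 0.000
      vertex 20.000 10.000 0.000
    endloop
  endfacet
  facet normal 0.7453 0.2422 0.6211
    outer loop
      vertex 20.000 10.000 0.000
      vertex 18.090 15.878 0.000
      vertex 10.000 10.000 12.000
    endloop
  endfacet
  facet normal 0.4607 0.6340 0.6211
    outer loop
      vertex 18.090 15.878 0.000
      vertex 13.090 19.511 0.000
      vertex 10.000 10.000 12.000
    endloop
  endfacet
  facet normal 0.0000 0.7837 0.6211
    outer loop
      vertex 13.090 19.511 0.000
      vertex 6.910 19.511 0.000
      vertex 10.000 10.000 12.000
    endloop
  endfacet
  facet normal -0.4607 0.6340 0.6211
    outer loop
      vertex 6.910 19.511 0.000
      vertex 1.910 15.878 0.000
      vertex 10.000 10.000 12.000
    endloop
  endfacet
  facet normal -0.7453 0.2422 0.6211
    outer loop
      vertex 1.910 15.878 0.000
      vertex 0.000 10.000 0.000
      vertex 10.000 10.000 12.000
    endloop
  endfacet
  facet normal -0.7453 -0.2422 0.6211
    outer loop
      vertex 0.000 10.000 0.000
      vertex 1.910 4.122 0.000
      vertex 10.000 10.000 12.000
    endloop
  endfacet
  facet normal -0.4607 -0.6340 0.6211
    outer loop
      vertex 1.910 4.122 0.000
      vertex 6.910 0.489 0.000
      vertex 10.000 10.000 12.000
    endloop
  endfacet
  facet normal 0.0000 -0.7837 0.6211
    outer loop
      vertex 6.910 0.489 0.000
      vertex 13.090 0.489 0.000
      vertex 10.000 10.000 12.000
    endloop
  endfacet
  facet normal 0.4607 -0.6340 0.6211
    outer loop
      vertex 13.090 0.489 0.000
      vertex 18.090 4.122 0.000
      vertex 10.000 10.000 12.000
    endloop
  endfacet
  facet normal 0.7453 -0.2422 0.6211
    outer loop
      vertex 18.090 4.122 0.000
      vertex 20.000 10.000 0.000
      vertex 10.000 10.000 12.000
    endloop
  endfacet
endsolid part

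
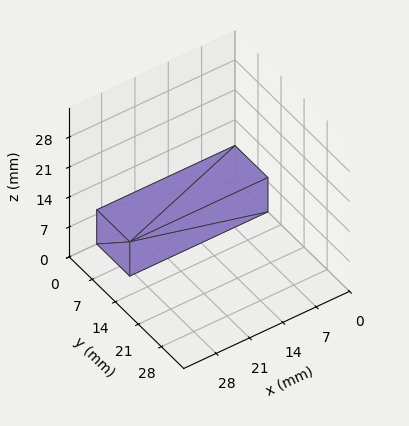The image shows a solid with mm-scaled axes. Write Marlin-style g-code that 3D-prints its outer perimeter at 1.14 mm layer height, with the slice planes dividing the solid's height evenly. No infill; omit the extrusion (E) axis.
Reading the render: the shape is a rectangular box, roughly 29 × 10 mm footprint and 8 mm tall (dimensions read to the nearest mm from the axis ticks). For the g-code, the solid's height is divided into equal slices at the stated Δz and each level perimeter traced with G1 moves after a G0 lift.

; perimeter-only toolpath
G21 ; units = mm
G90 ; absolute positioning
G28 ; home
; layer 1
G0 Z1.14
G0 X0.00 Y0.00
G1 X29.00 Y0.00
G1 X29.00 Y10.00
G1 X0.00 Y10.00
G1 X0.00 Y0.00
; layer 2
G0 Z2.29
G0 X0.00 Y0.00
G1 X29.00 Y0.00
G1 X29.00 Y10.00
G1 X0.00 Y10.00
G1 X0.00 Y0.00
; layer 3
G0 Z3.43
G0 X0.00 Y0.00
G1 X29.00 Y0.00
G1 X29.00 Y10.00
G1 X0.00 Y10.00
G1 X0.00 Y0.00
; layer 4
G0 Z4.57
G0 X0.00 Y0.00
G1 X29.00 Y0.00
G1 X29.00 Y10.00
G1 X0.00 Y10.00
G1 X0.00 Y0.00
; layer 5
G0 Z5.71
G0 X0.00 Y0.00
G1 X29.00 Y0.00
G1 X29.00 Y10.00
G1 X0.00 Y10.00
G1 X0.00 Y0.00
; layer 6
G0 Z6.86
G0 X0.00 Y0.00
G1 X29.00 Y0.00
G1 X29.00 Y10.00
G1 X0.00 Y10.00
G1 X0.00 Y0.00
; layer 7
G0 Z8.00
G0 X0.00 Y0.00
G1 X29.00 Y0.00
G1 X29.00 Y10.00
G1 X0.00 Y10.00
G1 X0.00 Y0.00
M2 ; end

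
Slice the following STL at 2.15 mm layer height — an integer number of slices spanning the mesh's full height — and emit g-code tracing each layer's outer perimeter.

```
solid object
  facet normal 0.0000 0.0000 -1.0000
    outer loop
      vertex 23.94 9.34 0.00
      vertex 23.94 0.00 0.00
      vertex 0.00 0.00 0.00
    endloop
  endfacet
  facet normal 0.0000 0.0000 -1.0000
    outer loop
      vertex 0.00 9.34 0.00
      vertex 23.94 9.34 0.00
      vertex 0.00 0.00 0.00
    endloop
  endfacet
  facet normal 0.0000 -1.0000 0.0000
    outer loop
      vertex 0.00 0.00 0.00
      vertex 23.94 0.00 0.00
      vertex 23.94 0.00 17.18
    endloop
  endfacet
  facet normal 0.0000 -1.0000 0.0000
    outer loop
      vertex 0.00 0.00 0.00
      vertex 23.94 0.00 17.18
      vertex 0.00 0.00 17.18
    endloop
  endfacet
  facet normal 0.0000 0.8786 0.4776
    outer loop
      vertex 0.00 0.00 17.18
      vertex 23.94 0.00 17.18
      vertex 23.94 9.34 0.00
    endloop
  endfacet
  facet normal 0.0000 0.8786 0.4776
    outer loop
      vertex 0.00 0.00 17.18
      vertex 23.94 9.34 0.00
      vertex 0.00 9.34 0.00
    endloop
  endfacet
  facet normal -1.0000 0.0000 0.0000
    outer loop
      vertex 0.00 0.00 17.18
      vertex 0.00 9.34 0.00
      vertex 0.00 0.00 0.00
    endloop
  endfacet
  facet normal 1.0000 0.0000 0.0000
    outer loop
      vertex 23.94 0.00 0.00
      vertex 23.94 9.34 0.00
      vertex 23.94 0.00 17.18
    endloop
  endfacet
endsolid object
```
; perimeter-only toolpath
G21 ; units = mm
G90 ; absolute positioning
G28 ; home
; layer 1
G0 Z2.15
G0 X0.00 Y0.00
G1 X23.94 Y0.00
G1 X23.94 Y8.17
G1 X0.00 Y8.17
G1 X0.00 Y0.00
; layer 2
G0 Z4.29
G0 X0.00 Y0.00
G1 X23.94 Y0.00
G1 X23.94 Y7.00
G1 X0.00 Y7.00
G1 X0.00 Y0.00
; layer 3
G0 Z6.44
G0 X0.00 Y0.00
G1 X23.94 Y0.00
G1 X23.94 Y5.84
G1 X0.00 Y5.84
G1 X0.00 Y0.00
; layer 4
G0 Z8.59
G0 X0.00 Y0.00
G1 X23.94 Y0.00
G1 X23.94 Y4.67
G1 X0.00 Y4.67
G1 X0.00 Y0.00
; layer 5
G0 Z10.74
G0 X0.00 Y0.00
G1 X23.94 Y0.00
G1 X23.94 Y3.50
G1 X0.00 Y3.50
G1 X0.00 Y0.00
; layer 6
G0 Z12.88
G0 X0.00 Y0.00
G1 X23.94 Y0.00
G1 X23.94 Y2.33
G1 X0.00 Y2.33
G1 X0.00 Y0.00
; layer 7
G0 Z15.03
G0 X0.00 Y0.00
G1 X23.94 Y0.00
G1 X23.94 Y1.17
G1 X0.00 Y1.17
G1 X0.00 Y0.00
M2 ; end

The solid is a wedge (ramp): 23.9 × 9.34 mm base, rising to 17.2 mm along the y=0 edge and sloping linearly to z=0 at y=9.34. Slicing at Δz = 2.15 mm — 8 equal slices spanning the solid's height, so layer i sits at z = i·h/8 — gives 7 non-empty perimeters. Each is a 4-segment closed polygon; G0 lifts to the layer z and rapids to the start vertex, then G1 traces the edges. The cross-section shrinks linearly with z (the slice at the apex is degenerate and omitted).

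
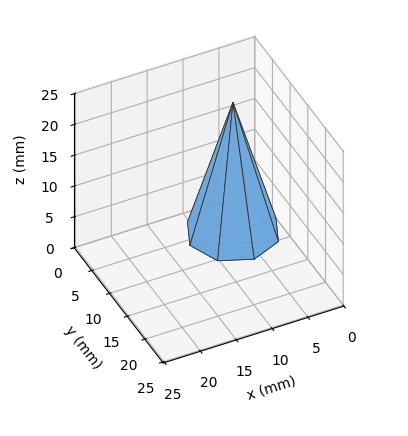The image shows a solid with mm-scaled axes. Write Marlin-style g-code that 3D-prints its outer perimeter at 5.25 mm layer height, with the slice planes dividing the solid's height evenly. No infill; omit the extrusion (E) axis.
Reading the render: the shape is a regular 8-sided pyramid, base circumscribed radius ≈ 6 mm, apex at z ≈ 21 mm (dimensions read to the nearest mm from the axis ticks). For the g-code, the solid's height is divided into equal slices at the stated Δz and each level perimeter traced with G1 moves after a G0 lift.

; perimeter-only toolpath
G21 ; units = mm
G90 ; absolute positioning
G28 ; home
; layer 1
G0 Z5.25
G0 X10.50 Y6.00
G1 X9.18 Y9.18
G1 X6.00 Y10.50
G1 X2.82 Y9.18
G1 X1.50 Y6.00
G1 X2.82 Y2.82
G1 X6.00 Y1.50
G1 X9.18 Y2.82
G1 X10.50 Y6.00
; layer 2
G0 Z10.50
G0 X9.00 Y6.00
G1 X8.12 Y8.12
G1 X6.00 Y9.00
G1 X3.88 Y8.12
G1 X3.00 Y6.00
G1 X3.88 Y3.88
G1 X6.00 Y3.00
G1 X8.12 Y3.88
G1 X9.00 Y6.00
; layer 3
G0 Z15.75
G0 X7.50 Y6.00
G1 X7.06 Y7.06
G1 X6.00 Y7.50
G1 X4.94 Y7.06
G1 X4.50 Y6.00
G1 X4.94 Y4.94
G1 X6.00 Y4.50
G1 X7.06 Y4.94
G1 X7.50 Y6.00
M2 ; end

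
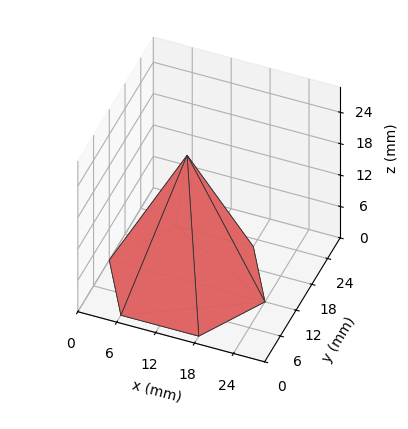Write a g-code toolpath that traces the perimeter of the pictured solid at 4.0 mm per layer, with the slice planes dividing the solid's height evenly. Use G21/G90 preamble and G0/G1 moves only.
Reading the render: the shape is a regular 6-sided pyramid, base circumscribed radius ≈ 12 mm, apex at z ≈ 24 mm (dimensions read to the nearest mm from the axis ticks). For the g-code, the solid's height is divided into equal slices at the stated Δz and each level perimeter traced with G1 moves after a G0 lift.

; perimeter-only toolpath
G21 ; units = mm
G90 ; absolute positioning
G28 ; home
; layer 1
G0 Z4.0
G0 X22.0 Y12.0
G1 X17.0 Y20.7
G1 X7.0 Y20.7
G1 X2.0 Y12.0
G1 X7.0 Y3.3
G1 X17.0 Y3.3
G1 X22.0 Y12.0
; layer 2
G0 Z8.0
G0 X20.0 Y12.0
G1 X16.0 Y18.9
G1 X8.0 Y18.9
G1 X4.0 Y12.0
G1 X8.0 Y5.1
G1 X16.0 Y5.1
G1 X20.0 Y12.0
; layer 3
G0 Z12.0
G0 X18.0 Y12.0
G1 X15.0 Y17.2
G1 X9.0 Y17.2
G1 X6.0 Y12.0
G1 X9.0 Y6.8
G1 X15.0 Y6.8
G1 X18.0 Y12.0
; layer 4
G0 Z16.0
G0 X16.0 Y12.0
G1 X14.0 Y15.5
G1 X10.0 Y15.5
G1 X8.0 Y12.0
G1 X10.0 Y8.5
G1 X14.0 Y8.5
G1 X16.0 Y12.0
; layer 5
G0 Z20.0
G0 X14.0 Y12.0
G1 X13.0 Y13.7
G1 X11.0 Y13.7
G1 X10.0 Y12.0
G1 X11.0 Y10.3
G1 X13.0 Y10.3
G1 X14.0 Y12.0
M2 ; end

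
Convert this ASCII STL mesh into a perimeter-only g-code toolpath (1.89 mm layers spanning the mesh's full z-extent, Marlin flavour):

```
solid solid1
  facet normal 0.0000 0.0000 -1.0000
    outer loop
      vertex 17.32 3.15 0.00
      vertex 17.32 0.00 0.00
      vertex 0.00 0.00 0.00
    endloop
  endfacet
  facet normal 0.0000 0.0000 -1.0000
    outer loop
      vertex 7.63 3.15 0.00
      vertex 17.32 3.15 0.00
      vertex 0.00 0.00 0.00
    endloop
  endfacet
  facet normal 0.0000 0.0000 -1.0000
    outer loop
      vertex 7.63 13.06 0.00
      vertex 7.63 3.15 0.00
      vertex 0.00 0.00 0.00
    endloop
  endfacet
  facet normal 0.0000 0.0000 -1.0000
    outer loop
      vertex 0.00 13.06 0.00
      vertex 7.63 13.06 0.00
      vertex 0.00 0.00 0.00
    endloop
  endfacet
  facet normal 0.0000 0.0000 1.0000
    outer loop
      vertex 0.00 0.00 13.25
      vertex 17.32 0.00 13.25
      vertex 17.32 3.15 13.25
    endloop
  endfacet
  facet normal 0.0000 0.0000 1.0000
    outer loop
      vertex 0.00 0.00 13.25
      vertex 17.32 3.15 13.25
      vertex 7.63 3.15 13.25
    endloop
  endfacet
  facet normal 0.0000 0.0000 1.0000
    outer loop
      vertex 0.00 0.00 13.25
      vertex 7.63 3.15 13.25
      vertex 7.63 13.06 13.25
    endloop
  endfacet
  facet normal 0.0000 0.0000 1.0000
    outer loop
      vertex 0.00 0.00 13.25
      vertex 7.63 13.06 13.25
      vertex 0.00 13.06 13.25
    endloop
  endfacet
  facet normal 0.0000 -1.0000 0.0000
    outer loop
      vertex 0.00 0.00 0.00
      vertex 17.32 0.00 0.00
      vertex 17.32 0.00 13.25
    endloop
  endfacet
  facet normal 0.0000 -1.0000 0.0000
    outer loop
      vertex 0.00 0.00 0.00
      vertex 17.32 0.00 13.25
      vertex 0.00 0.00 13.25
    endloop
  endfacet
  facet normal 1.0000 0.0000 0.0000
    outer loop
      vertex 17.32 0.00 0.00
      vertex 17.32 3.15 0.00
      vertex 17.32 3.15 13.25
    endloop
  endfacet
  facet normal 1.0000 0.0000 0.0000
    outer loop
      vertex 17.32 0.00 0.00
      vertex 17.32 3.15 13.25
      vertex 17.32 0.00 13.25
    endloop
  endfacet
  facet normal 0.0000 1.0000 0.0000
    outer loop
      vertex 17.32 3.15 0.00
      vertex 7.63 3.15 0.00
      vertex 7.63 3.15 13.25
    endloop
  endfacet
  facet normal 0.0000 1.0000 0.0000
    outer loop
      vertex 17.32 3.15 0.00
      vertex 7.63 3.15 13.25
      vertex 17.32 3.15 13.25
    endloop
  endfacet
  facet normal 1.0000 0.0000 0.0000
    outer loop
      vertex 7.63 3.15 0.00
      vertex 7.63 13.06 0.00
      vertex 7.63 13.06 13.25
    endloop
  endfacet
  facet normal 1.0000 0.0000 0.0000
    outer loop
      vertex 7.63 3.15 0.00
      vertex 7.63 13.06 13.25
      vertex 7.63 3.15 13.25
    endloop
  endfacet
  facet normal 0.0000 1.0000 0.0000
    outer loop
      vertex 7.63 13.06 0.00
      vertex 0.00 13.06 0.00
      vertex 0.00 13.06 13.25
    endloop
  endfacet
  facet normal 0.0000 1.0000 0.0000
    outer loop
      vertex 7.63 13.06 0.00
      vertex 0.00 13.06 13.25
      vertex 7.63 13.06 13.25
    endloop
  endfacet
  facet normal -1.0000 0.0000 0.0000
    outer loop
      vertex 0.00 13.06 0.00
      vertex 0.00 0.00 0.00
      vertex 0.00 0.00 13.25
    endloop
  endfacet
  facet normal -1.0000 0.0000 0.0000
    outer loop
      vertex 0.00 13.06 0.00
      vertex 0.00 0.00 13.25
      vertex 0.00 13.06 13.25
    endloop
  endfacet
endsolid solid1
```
; perimeter-only toolpath
G21 ; units = mm
G90 ; absolute positioning
G28 ; home
; layer 1
G0 Z1.89
G0 X0.00 Y0.00
G1 X17.32 Y0.00
G1 X17.32 Y3.15
G1 X7.63 Y3.15
G1 X7.63 Y13.06
G1 X0.00 Y13.06
G1 X0.00 Y0.00
; layer 2
G0 Z3.79
G0 X0.00 Y0.00
G1 X17.32 Y0.00
G1 X17.32 Y3.15
G1 X7.63 Y3.15
G1 X7.63 Y13.06
G1 X0.00 Y13.06
G1 X0.00 Y0.00
; layer 3
G0 Z5.68
G0 X0.00 Y0.00
G1 X17.32 Y0.00
G1 X17.32 Y3.15
G1 X7.63 Y3.15
G1 X7.63 Y13.06
G1 X0.00 Y13.06
G1 X0.00 Y0.00
; layer 4
G0 Z7.57
G0 X0.00 Y0.00
G1 X17.32 Y0.00
G1 X17.32 Y3.15
G1 X7.63 Y3.15
G1 X7.63 Y13.06
G1 X0.00 Y13.06
G1 X0.00 Y0.00
; layer 5
G0 Z9.46
G0 X0.00 Y0.00
G1 X17.32 Y0.00
G1 X17.32 Y3.15
G1 X7.63 Y3.15
G1 X7.63 Y13.06
G1 X0.00 Y13.06
G1 X0.00 Y0.00
; layer 6
G0 Z11.36
G0 X0.00 Y0.00
G1 X17.32 Y0.00
G1 X17.32 Y3.15
G1 X7.63 Y3.15
G1 X7.63 Y13.06
G1 X0.00 Y13.06
G1 X0.00 Y0.00
; layer 7
G0 Z13.25
G0 X0.00 Y0.00
G1 X17.32 Y0.00
G1 X17.32 Y3.15
G1 X7.63 Y3.15
G1 X7.63 Y13.06
G1 X0.00 Y13.06
G1 X0.00 Y0.00
M2 ; end

The solid is an L-shaped prism: outer 17.3 × 13.1 mm, arm thicknesses ≈ 3.15 mm (horizontal) and 7.63 mm (vertical), extruded 13.2 mm in z. Slicing at Δz = 1.89 mm — 7 equal slices spanning the solid's height, so layer i sits at z = i·h/7 — gives 7 non-empty perimeters. Each is a 6-segment closed polygon; G0 lifts to the layer z and rapids to the start vertex, then G1 traces the edges.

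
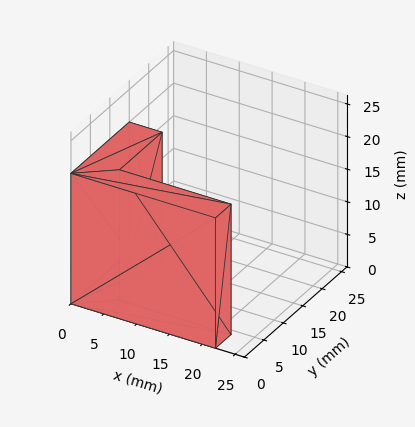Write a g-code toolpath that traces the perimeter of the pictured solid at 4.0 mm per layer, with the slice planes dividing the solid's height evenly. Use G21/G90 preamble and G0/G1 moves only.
Reading the render: the shape is an L-shaped prism: outer 22 × 15 mm, arm thicknesses ≈ 4 mm (horizontal) and 5 mm (vertical), extruded 20 mm in z (dimensions read to the nearest mm from the axis ticks). For the g-code, the solid's height is divided into equal slices at the stated Δz and each level perimeter traced with G1 moves after a G0 lift.

; perimeter-only toolpath
G21 ; units = mm
G90 ; absolute positioning
G28 ; home
; layer 1
G0 Z4.0
G0 X0.0 Y0.0
G1 X22.0 Y0.0
G1 X22.0 Y4.0
G1 X5.0 Y4.0
G1 X5.0 Y15.0
G1 X0.0 Y15.0
G1 X0.0 Y0.0
; layer 2
G0 Z8.0
G0 X0.0 Y0.0
G1 X22.0 Y0.0
G1 X22.0 Y4.0
G1 X5.0 Y4.0
G1 X5.0 Y15.0
G1 X0.0 Y15.0
G1 X0.0 Y0.0
; layer 3
G0 Z12.0
G0 X0.0 Y0.0
G1 X22.0 Y0.0
G1 X22.0 Y4.0
G1 X5.0 Y4.0
G1 X5.0 Y15.0
G1 X0.0 Y15.0
G1 X0.0 Y0.0
; layer 4
G0 Z16.0
G0 X0.0 Y0.0
G1 X22.0 Y0.0
G1 X22.0 Y4.0
G1 X5.0 Y4.0
G1 X5.0 Y15.0
G1 X0.0 Y15.0
G1 X0.0 Y0.0
; layer 5
G0 Z20.0
G0 X0.0 Y0.0
G1 X22.0 Y0.0
G1 X22.0 Y4.0
G1 X5.0 Y4.0
G1 X5.0 Y15.0
G1 X0.0 Y15.0
G1 X0.0 Y0.0
M2 ; end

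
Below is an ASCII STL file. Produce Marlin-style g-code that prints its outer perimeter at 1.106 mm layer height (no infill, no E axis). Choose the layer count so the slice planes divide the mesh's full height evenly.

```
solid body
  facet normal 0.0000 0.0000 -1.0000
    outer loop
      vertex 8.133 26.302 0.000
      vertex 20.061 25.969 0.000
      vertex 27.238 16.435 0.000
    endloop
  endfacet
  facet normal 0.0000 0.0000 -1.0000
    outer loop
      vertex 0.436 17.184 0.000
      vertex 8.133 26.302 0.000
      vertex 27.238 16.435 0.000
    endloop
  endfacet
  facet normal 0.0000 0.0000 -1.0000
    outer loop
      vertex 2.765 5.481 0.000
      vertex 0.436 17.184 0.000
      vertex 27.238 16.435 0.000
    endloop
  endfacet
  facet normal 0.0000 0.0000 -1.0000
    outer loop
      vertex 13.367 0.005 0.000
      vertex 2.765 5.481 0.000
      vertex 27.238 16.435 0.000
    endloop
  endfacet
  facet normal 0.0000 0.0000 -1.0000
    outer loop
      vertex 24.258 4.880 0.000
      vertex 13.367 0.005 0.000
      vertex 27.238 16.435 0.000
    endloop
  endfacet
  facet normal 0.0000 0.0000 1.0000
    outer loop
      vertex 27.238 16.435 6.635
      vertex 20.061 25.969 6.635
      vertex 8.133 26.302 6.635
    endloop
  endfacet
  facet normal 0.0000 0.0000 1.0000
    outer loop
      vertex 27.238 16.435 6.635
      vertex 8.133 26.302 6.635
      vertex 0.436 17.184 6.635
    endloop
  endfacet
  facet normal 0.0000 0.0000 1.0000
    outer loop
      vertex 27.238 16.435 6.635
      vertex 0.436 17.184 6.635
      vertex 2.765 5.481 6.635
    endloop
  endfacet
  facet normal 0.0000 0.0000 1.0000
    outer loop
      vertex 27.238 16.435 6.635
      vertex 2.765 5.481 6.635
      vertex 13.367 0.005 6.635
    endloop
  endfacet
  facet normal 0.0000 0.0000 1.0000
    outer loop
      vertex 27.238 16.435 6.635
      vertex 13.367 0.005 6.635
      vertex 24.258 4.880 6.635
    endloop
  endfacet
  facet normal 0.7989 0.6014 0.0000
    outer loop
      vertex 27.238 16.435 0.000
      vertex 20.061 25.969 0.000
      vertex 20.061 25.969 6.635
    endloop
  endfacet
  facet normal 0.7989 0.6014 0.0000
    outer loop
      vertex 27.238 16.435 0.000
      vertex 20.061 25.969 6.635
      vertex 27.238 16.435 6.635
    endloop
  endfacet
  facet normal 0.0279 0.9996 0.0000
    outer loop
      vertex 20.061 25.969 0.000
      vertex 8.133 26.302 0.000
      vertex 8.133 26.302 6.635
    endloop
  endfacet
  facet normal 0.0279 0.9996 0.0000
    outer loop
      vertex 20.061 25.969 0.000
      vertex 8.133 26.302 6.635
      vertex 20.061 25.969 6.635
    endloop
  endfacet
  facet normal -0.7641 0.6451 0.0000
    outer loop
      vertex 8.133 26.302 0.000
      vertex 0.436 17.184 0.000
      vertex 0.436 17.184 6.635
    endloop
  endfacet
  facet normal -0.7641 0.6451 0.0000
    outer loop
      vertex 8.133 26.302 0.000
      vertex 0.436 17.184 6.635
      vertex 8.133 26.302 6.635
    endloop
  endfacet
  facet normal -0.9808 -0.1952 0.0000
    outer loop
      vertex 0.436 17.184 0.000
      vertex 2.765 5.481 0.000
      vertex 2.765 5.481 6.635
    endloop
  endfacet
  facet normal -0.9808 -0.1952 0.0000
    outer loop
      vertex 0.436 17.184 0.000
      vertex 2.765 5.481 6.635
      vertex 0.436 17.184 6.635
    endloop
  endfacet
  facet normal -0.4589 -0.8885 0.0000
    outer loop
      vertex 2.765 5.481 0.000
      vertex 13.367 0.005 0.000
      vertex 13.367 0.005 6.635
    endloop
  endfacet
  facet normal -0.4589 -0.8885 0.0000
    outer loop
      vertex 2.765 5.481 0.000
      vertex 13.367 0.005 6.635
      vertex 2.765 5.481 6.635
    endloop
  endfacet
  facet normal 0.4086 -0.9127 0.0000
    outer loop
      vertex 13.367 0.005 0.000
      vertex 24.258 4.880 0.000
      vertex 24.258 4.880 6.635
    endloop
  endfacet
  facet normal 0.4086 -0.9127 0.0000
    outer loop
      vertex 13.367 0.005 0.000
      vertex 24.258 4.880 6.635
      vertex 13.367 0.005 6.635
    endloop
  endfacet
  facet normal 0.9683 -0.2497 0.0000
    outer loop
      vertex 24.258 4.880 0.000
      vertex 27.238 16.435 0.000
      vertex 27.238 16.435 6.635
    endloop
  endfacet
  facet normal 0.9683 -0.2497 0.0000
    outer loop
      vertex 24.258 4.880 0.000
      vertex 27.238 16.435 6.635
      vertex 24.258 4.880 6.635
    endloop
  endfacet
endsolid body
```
; perimeter-only toolpath
G21 ; units = mm
G90 ; absolute positioning
G28 ; home
; layer 1
G0 Z1.106
G0 X27.238 Y16.435
G1 X20.061 Y25.969
G1 X8.133 Y26.302
G1 X0.436 Y17.184
G1 X2.765 Y5.481
G1 X13.367 Y0.005
G1 X24.258 Y4.880
G1 X27.238 Y16.435
; layer 2
G0 Z2.212
G0 X27.238 Y16.435
G1 X20.061 Y25.969
G1 X8.133 Y26.302
G1 X0.436 Y17.184
G1 X2.765 Y5.481
G1 X13.367 Y0.005
G1 X24.258 Y4.880
G1 X27.238 Y16.435
; layer 3
G0 Z3.317
G0 X27.238 Y16.435
G1 X20.061 Y25.969
G1 X8.133 Y26.302
G1 X0.436 Y17.184
G1 X2.765 Y5.481
G1 X13.367 Y0.005
G1 X24.258 Y4.880
G1 X27.238 Y16.435
; layer 4
G0 Z4.423
G0 X27.238 Y16.435
G1 X20.061 Y25.969
G1 X8.133 Y26.302
G1 X0.436 Y17.184
G1 X2.765 Y5.481
G1 X13.367 Y0.005
G1 X24.258 Y4.880
G1 X27.238 Y16.435
; layer 5
G0 Z5.529
G0 X27.238 Y16.435
G1 X20.061 Y25.969
G1 X8.133 Y26.302
G1 X0.436 Y17.184
G1 X2.765 Y5.481
G1 X13.367 Y0.005
G1 X24.258 Y4.880
G1 X27.238 Y16.435
; layer 6
G0 Z6.635
G0 X27.238 Y16.435
G1 X20.061 Y25.969
G1 X8.133 Y26.302
G1 X0.436 Y17.184
G1 X2.765 Y5.481
G1 X13.367 Y0.005
G1 X24.258 Y4.880
G1 X27.238 Y16.435
M2 ; end

The solid is a regular 7-sided prism (a cylinder approximated with 7 flat sides), circumscribed radius ≈ 13.8 mm, height ≈ 6.63 mm. Slicing at Δz = 1.106 mm — 6 equal slices spanning the solid's height, so layer i sits at z = i·h/6 — gives 6 non-empty perimeters. Each is a 7-segment closed polygon; G0 lifts to the layer z and rapids to the start vertex, then G1 traces the edges.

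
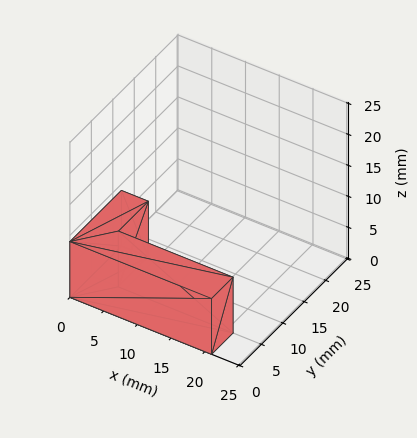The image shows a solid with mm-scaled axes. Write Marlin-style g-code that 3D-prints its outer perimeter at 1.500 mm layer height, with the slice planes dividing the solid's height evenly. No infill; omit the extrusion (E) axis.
Reading the render: the shape is an L-shaped prism: outer 21 × 12 mm, arm thicknesses ≈ 5 mm (horizontal) and 4 mm (vertical), extruded 9 mm in z (dimensions read to the nearest mm from the axis ticks). For the g-code, the solid's height is divided into equal slices at the stated Δz and each level perimeter traced with G1 moves after a G0 lift.

; perimeter-only toolpath
G21 ; units = mm
G90 ; absolute positioning
G28 ; home
; layer 1
G0 Z1.500
G0 X0.000 Y0.000
G1 X21.000 Y0.000
G1 X21.000 Y5.000
G1 X4.000 Y5.000
G1 X4.000 Y12.000
G1 X0.000 Y12.000
G1 X0.000 Y0.000
; layer 2
G0 Z3.000
G0 X0.000 Y0.000
G1 X21.000 Y0.000
G1 X21.000 Y5.000
G1 X4.000 Y5.000
G1 X4.000 Y12.000
G1 X0.000 Y12.000
G1 X0.000 Y0.000
; layer 3
G0 Z4.500
G0 X0.000 Y0.000
G1 X21.000 Y0.000
G1 X21.000 Y5.000
G1 X4.000 Y5.000
G1 X4.000 Y12.000
G1 X0.000 Y12.000
G1 X0.000 Y0.000
; layer 4
G0 Z6.000
G0 X0.000 Y0.000
G1 X21.000 Y0.000
G1 X21.000 Y5.000
G1 X4.000 Y5.000
G1 X4.000 Y12.000
G1 X0.000 Y12.000
G1 X0.000 Y0.000
; layer 5
G0 Z7.500
G0 X0.000 Y0.000
G1 X21.000 Y0.000
G1 X21.000 Y5.000
G1 X4.000 Y5.000
G1 X4.000 Y12.000
G1 X0.000 Y12.000
G1 X0.000 Y0.000
; layer 6
G0 Z9.000
G0 X0.000 Y0.000
G1 X21.000 Y0.000
G1 X21.000 Y5.000
G1 X4.000 Y5.000
G1 X4.000 Y12.000
G1 X0.000 Y12.000
G1 X0.000 Y0.000
M2 ; end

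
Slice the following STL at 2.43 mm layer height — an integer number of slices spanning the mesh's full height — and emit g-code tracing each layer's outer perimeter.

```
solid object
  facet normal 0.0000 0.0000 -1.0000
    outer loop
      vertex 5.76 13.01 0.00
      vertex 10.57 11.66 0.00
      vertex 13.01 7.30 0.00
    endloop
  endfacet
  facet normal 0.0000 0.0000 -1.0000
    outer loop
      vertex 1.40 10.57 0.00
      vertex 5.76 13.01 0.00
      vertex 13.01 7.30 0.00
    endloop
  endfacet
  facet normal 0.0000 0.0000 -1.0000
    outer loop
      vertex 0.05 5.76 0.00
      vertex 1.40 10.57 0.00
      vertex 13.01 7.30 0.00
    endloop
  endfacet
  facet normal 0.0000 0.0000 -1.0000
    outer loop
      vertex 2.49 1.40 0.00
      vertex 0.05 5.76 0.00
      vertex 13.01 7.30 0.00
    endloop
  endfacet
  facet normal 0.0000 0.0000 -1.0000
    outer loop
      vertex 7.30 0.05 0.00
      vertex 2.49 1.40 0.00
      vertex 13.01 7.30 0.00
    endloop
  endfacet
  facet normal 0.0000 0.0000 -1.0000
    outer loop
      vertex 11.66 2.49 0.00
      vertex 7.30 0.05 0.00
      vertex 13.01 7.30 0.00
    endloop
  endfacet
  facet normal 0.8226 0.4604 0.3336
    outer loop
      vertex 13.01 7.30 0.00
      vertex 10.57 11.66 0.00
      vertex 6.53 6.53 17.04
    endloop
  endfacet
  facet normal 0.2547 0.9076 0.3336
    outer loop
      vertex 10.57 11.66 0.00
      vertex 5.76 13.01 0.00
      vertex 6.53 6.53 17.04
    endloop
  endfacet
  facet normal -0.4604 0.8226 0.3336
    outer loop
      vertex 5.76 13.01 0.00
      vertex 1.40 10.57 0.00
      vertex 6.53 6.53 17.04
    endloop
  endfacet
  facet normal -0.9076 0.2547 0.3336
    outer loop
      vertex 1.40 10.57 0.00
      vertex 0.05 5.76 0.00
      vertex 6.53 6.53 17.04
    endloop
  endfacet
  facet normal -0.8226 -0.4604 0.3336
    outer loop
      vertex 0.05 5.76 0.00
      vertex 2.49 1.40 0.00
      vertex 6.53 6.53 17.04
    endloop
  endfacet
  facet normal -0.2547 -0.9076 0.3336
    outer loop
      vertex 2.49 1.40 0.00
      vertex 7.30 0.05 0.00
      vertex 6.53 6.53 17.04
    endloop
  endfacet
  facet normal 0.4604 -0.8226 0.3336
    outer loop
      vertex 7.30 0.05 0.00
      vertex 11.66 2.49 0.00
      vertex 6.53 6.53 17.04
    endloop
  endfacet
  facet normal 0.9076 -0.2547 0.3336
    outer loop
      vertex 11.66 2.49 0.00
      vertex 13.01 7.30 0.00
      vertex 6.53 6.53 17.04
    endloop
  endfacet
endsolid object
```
; perimeter-only toolpath
G21 ; units = mm
G90 ; absolute positioning
G28 ; home
; layer 1
G0 Z2.43
G0 X12.08 Y7.19
G1 X9.99 Y10.93
G1 X5.87 Y12.08
G1 X2.13 Y9.99
G1 X0.98 Y5.87
G1 X3.07 Y2.13
G1 X7.19 Y0.98
G1 X10.93 Y3.07
G1 X12.08 Y7.19
; layer 2
G0 Z4.87
G0 X11.16 Y7.08
G1 X9.42 Y10.19
G1 X5.98 Y11.16
G1 X2.87 Y9.42
G1 X1.90 Y5.98
G1 X3.64 Y2.87
G1 X7.08 Y1.90
G1 X10.19 Y3.64
G1 X11.16 Y7.08
; layer 3
G0 Z7.30
G0 X10.23 Y6.97
G1 X8.84 Y9.46
G1 X6.09 Y10.23
G1 X3.60 Y8.84
G1 X2.83 Y6.09
G1 X4.22 Y3.60
G1 X6.97 Y2.83
G1 X9.46 Y4.22
G1 X10.23 Y6.97
; layer 4
G0 Z9.74
G0 X9.31 Y6.86
G1 X8.26 Y8.73
G1 X6.20 Y9.31
G1 X4.33 Y8.26
G1 X3.75 Y6.20
G1 X4.80 Y4.33
G1 X6.86 Y3.75
G1 X8.73 Y4.80
G1 X9.31 Y6.86
; layer 5
G0 Z12.17
G0 X8.38 Y6.75
G1 X7.68 Y8.00
G1 X6.31 Y8.38
G1 X5.06 Y7.68
G1 X4.68 Y6.31
G1 X5.38 Y5.06
G1 X6.75 Y4.68
G1 X8.00 Y5.38
G1 X8.38 Y6.75
; layer 6
G0 Z14.61
G0 X7.46 Y6.64
G1 X7.11 Y7.26
G1 X6.42 Y7.46
G1 X5.80 Y7.11
G1 X5.60 Y6.42
G1 X5.95 Y5.80
G1 X6.64 Y5.60
G1 X7.26 Y5.95
G1 X7.46 Y6.64
M2 ; end

The solid is a regular 8-sided pyramid, base circumscribed radius ≈ 6.53 mm, apex at z ≈ 17 mm. Slicing at Δz = 2.43 mm — 7 equal slices spanning the solid's height, so layer i sits at z = i·h/7 — gives 6 non-empty perimeters. Each is a 8-segment closed polygon; G0 lifts to the layer z and rapids to the start vertex, then G1 traces the edges. The cross-section shrinks linearly with z (the slice at the apex is degenerate and omitted).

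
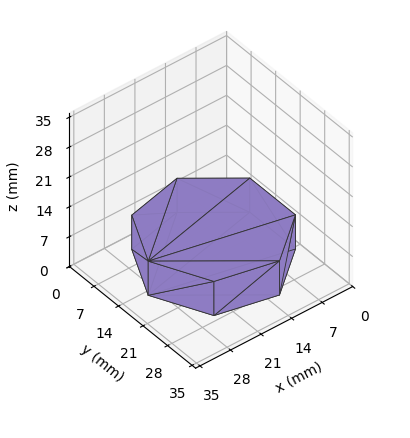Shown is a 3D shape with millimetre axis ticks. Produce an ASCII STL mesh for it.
Reading the render: the shape is a regular 7-sided prism (a cylinder approximated with 7 flat sides), circumscribed radius ≈ 15 mm, height ≈ 8 mm (dimensions read to the nearest mm from the axis ticks). For the STL, each face is triangulated and given an outward normal.

solid part
  facet normal 0.0000 0.0000 -1.0000
    outer loop
      vertex 11.66 29.62 0.00
      vertex 24.35 26.73 0.00
      vertex 30.00 15.00 0.00
    endloop
  endfacet
  facet normal 0.0000 0.0000 -1.0000
    outer loop
      vertex 1.49 21.51 0.00
      vertex 11.66 29.62 0.00
      vertex 30.00 15.00 0.00
    endloop
  endfacet
  facet normal 0.0000 0.0000 -1.0000
    outer loop
      vertex 1.49 8.49 0.00
      vertex 1.49 21.51 0.00
      vertex 30.00 15.00 0.00
    endloop
  endfacet
  facet normal 0.0000 0.0000 -1.0000
    outer loop
      vertex 11.66 0.38 0.00
      vertex 1.49 8.49 0.00
      vertex 30.00 15.00 0.00
    endloop
  endfacet
  facet normal 0.0000 0.0000 -1.0000
    outer loop
      vertex 24.35 3.27 0.00
      vertex 11.66 0.38 0.00
      vertex 30.00 15.00 0.00
    endloop
  endfacet
  facet normal 0.0000 0.0000 1.0000
    outer loop
      vertex 30.00 15.00 8.00
      vertex 24.35 26.73 8.00
      vertex 11.66 29.62 8.00
    endloop
  endfacet
  facet normal 0.0000 0.0000 1.0000
    outer loop
      vertex 30.00 15.00 8.00
      vertex 11.66 29.62 8.00
      vertex 1.49 21.51 8.00
    endloop
  endfacet
  facet normal 0.0000 0.0000 1.0000
    outer loop
      vertex 30.00 15.00 8.00
      vertex 1.49 21.51 8.00
      vertex 1.49 8.49 8.00
    endloop
  endfacet
  facet normal 0.0000 0.0000 1.0000
    outer loop
      vertex 30.00 15.00 8.00
      vertex 1.49 8.49 8.00
      vertex 11.66 0.38 8.00
    endloop
  endfacet
  facet normal 0.0000 0.0000 1.0000
    outer loop
      vertex 30.00 15.00 8.00
      vertex 11.66 0.38 8.00
      vertex 24.35 3.27 8.00
    endloop
  endfacet
  facet normal 0.9009 0.4340 0.0000
    outer loop
      vertex 30.00 15.00 0.00
      vertex 24.35 26.73 0.00
      vertex 24.35 26.73 8.00
    endloop
  endfacet
  facet normal 0.9009 0.4340 0.0000
    outer loop
      vertex 30.00 15.00 0.00
      vertex 24.35 26.73 8.00
      vertex 30.00 15.00 8.00
    endloop
  endfacet
  facet normal 0.2221 0.9750 0.0000
    outer loop
      vertex 24.35 26.73 0.00
      vertex 11.66 29.62 0.00
      vertex 11.66 29.62 8.00
    endloop
  endfacet
  facet normal 0.2221 0.9750 0.0000
    outer loop
      vertex 24.35 26.73 0.00
      vertex 11.66 29.62 8.00
      vertex 24.35 26.73 8.00
    endloop
  endfacet
  facet normal -0.6235 0.7818 0.0000
    outer loop
      vertex 11.66 29.62 0.00
      vertex 1.49 21.51 0.00
      vertex 1.49 21.51 8.00
    endloop
  endfacet
  facet normal -0.6235 0.7818 0.0000
    outer loop
      vertex 11.66 29.62 0.00
      vertex 1.49 21.51 8.00
      vertex 11.66 29.62 8.00
    endloop
  endfacet
  facet normal -1.0000 0.0000 0.0000
    outer loop
      vertex 1.49 21.51 0.00
      vertex 1.49 8.49 0.00
      vertex 1.49 8.49 8.00
    endloop
  endfacet
  facet normal -1.0000 0.0000 0.0000
    outer loop
      vertex 1.49 21.51 0.00
      vertex 1.49 8.49 8.00
      vertex 1.49 21.51 8.00
    endloop
  endfacet
  facet normal -0.6235 -0.7818 0.0000
    outer loop
      vertex 1.49 8.49 0.00
      vertex 11.66 0.38 0.00
      vertex 11.66 0.38 8.00
    endloop
  endfacet
  facet normal -0.6235 -0.7818 0.0000
    outer loop
      vertex 1.49 8.49 0.00
      vertex 11.66 0.38 8.00
      vertex 1.49 8.49 8.00
    endloop
  endfacet
  facet normal 0.2221 -0.9750 0.0000
    outer loop
      vertex 11.66 0.38 0.00
      vertex 24.35 3.27 0.00
      vertex 24.35 3.27 8.00
    endloop
  endfacet
  facet normal 0.2221 -0.9750 0.0000
    outer loop
      vertex 11.66 0.38 0.00
      vertex 24.35 3.27 8.00
      vertex 11.66 0.38 8.00
    endloop
  endfacet
  facet normal 0.9009 -0.4340 0.0000
    outer loop
      vertex 24.35 3.27 0.00
      vertex 30.00 15.00 0.00
      vertex 30.00 15.00 8.00
    endloop
  endfacet
  facet normal 0.9009 -0.4340 0.0000
    outer loop
      vertex 24.35 3.27 0.00
      vertex 30.00 15.00 8.00
      vertex 24.35 3.27 8.00
    endloop
  endfacet
endsolid part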